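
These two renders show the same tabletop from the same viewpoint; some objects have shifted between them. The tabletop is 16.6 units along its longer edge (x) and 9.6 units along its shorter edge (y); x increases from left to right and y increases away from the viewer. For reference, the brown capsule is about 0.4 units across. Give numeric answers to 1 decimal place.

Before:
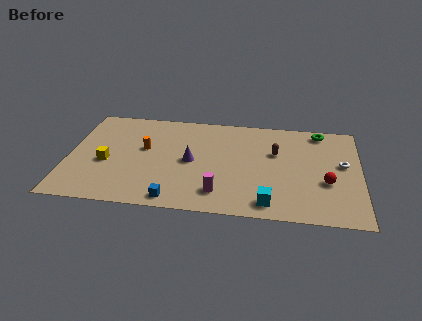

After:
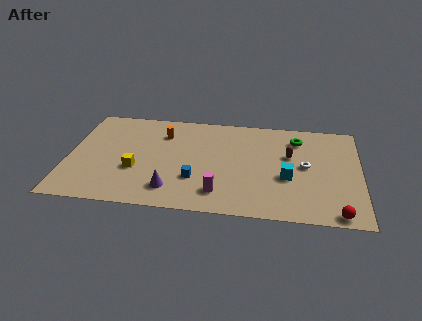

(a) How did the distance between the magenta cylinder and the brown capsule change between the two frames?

+0.4

The distance was about 5.2 in the first image and 5.6 in the second, so they moved 0.4 units further apart.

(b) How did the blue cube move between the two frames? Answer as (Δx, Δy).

(1.1, 2.0)

The blue cube was at about (6.2, 1.0) and moved to about (7.3, 3.0).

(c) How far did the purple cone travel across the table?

3.0

The purple cone moved from about (7.0, 4.7) to (6.0, 1.9), a distance of √(1.0² + 2.8²) ≈ 3.0.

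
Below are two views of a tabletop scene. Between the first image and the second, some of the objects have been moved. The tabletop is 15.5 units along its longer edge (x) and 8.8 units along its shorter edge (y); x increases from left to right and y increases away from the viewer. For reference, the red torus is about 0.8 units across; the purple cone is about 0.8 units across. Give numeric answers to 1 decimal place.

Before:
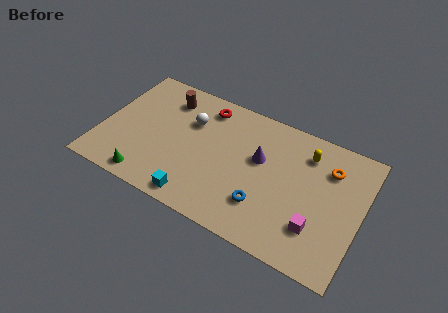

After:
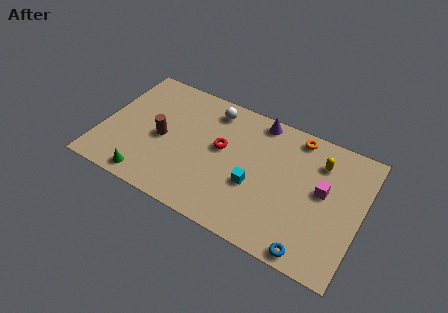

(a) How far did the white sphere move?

1.8

The white sphere moved from about (5.1, 6.0) to (6.2, 7.4), a distance of √(1.1² + 1.4²) ≈ 1.8.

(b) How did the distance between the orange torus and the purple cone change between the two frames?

-1.9

The distance was about 4.2 in the first image and 2.3 in the second, so they moved 1.9 units closer together.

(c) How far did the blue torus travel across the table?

3.4

From (10.0, 2.4) to (13.0, 0.8), the blue torus covered √(3.0² + 1.6²) ≈ 3.4 units.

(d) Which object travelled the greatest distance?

the cyan cube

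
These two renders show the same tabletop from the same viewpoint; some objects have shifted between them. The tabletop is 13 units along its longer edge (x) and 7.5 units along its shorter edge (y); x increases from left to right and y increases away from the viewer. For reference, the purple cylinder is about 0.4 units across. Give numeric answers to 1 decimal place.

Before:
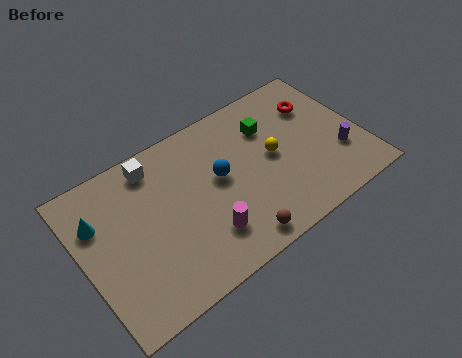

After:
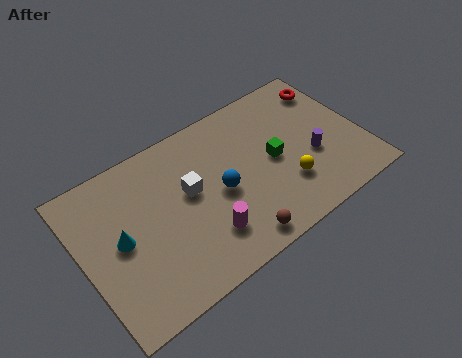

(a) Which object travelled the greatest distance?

the white cube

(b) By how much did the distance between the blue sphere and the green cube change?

-0.3

Before: roughly 2.9 units apart; after: 2.6. That's 0.3 units closer together.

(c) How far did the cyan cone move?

1.6

The cyan cone moved from about (0.9, 5.2) to (1.7, 3.8), a distance of √(0.8² + 1.4²) ≈ 1.6.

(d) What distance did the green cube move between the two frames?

1.7

The green cube was near (9.0, 5.4) before and (8.9, 3.7) after, so it travelled √(0.1² + 1.7²) ≈ 1.7 units.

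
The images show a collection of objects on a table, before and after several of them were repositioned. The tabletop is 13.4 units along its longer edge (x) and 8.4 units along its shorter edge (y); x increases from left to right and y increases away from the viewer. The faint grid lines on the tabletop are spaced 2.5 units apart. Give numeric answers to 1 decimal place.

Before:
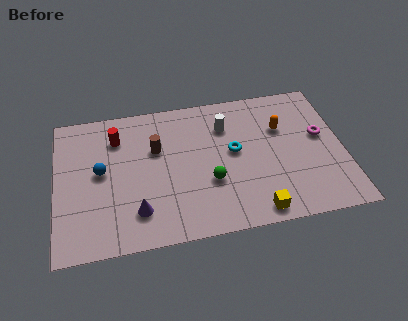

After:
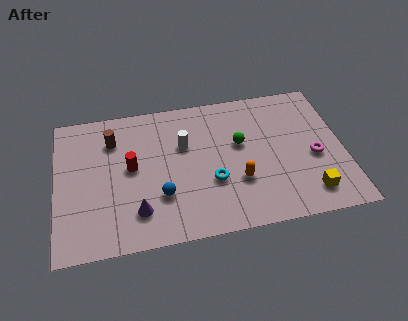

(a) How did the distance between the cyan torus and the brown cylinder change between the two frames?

+1.9

Before: roughly 3.7 units apart; after: 5.6. That's 1.9 units further apart.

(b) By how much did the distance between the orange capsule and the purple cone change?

-3.0

Before: roughly 7.8 units apart; after: 4.8. That's 3.0 units closer together.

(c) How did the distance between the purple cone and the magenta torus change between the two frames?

-0.7

They were about 9.2 units apart before and 8.5 after — 0.7 units closer together.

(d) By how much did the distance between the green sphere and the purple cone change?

+2.2

Before: roughly 3.6 units apart; after: 5.8. That's 2.2 units further apart.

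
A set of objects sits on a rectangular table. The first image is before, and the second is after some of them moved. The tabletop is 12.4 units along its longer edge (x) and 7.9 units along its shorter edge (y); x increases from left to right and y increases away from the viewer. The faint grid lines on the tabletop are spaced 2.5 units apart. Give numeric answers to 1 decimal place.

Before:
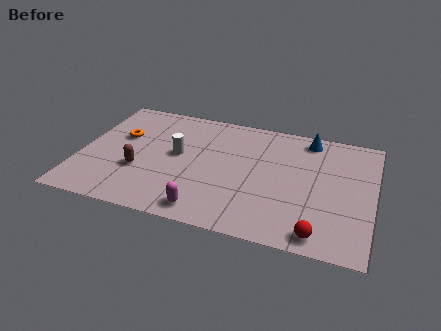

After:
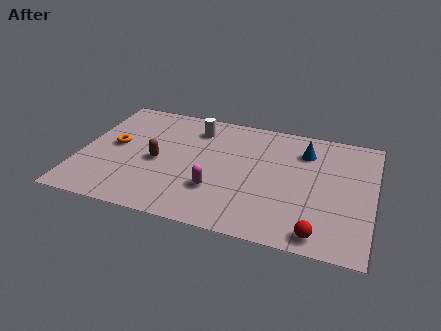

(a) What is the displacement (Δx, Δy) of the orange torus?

(-0.2, -0.7)

From the two frames, the orange torus sits at roughly (1.6, 4.9) before and (1.4, 4.2) after.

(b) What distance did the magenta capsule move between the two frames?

1.4

The magenta capsule was near (5.6, 1.0) before and (5.9, 2.4) after, so it travelled √(0.3² + 1.4²) ≈ 1.4 units.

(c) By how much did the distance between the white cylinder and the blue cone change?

-1.3

The distance was about 6.0 in the first image and 4.7 in the second, so they moved 1.3 units closer together.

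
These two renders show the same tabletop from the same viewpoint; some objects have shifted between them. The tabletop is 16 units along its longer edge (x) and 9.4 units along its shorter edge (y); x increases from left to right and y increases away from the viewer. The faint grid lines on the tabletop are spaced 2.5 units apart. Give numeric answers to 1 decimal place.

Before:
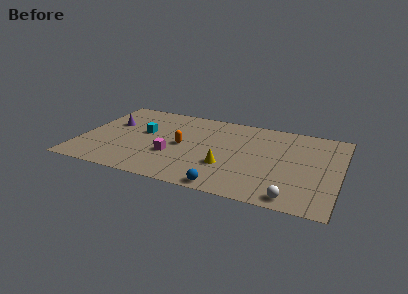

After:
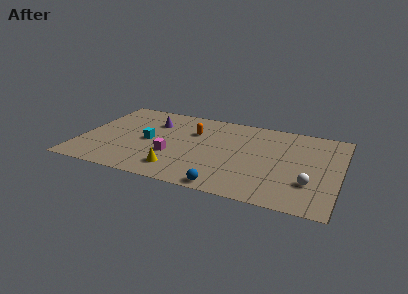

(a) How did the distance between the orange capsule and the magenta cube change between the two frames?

+1.9

The distance was about 1.4 in the first image and 3.3 in the second, so they moved 1.9 units further apart.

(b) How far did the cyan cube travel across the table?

1.0

The cyan cube was near (3.8, 5.4) before and (4.2, 4.5) after, so it travelled √(0.4² + 0.9²) ≈ 1.0 units.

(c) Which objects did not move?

the blue sphere and the magenta cube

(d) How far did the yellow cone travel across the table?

3.2

The yellow cone moved from about (9.2, 3.1) to (6.3, 1.8), a distance of √(2.9² + 1.3²) ≈ 3.2.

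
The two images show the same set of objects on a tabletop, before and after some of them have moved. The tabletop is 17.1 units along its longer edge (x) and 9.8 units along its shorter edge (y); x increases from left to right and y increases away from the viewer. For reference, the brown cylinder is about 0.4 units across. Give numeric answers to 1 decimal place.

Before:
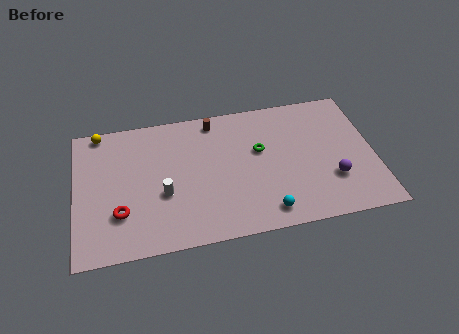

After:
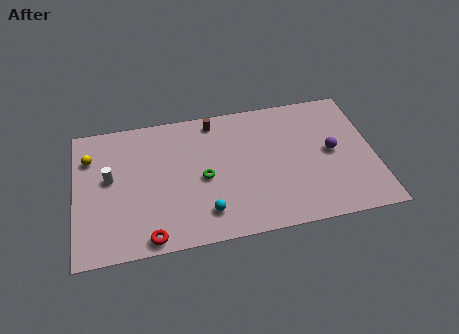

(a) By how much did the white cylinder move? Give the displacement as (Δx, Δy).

(-3.0, 1.7)

The white cylinder started near (5.0, 3.8) and ended near (2.0, 5.5).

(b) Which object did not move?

the brown cylinder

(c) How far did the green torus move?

3.6

From (10.6, 5.9) to (7.3, 4.5), the green torus covered √(3.3² + 1.4²) ≈ 3.6 units.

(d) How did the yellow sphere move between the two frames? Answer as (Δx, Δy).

(-0.6, -1.8)

The yellow sphere started near (1.5, 9.0) and ended near (0.9, 7.2).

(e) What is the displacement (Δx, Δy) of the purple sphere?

(0.1, 2.0)

The purple sphere started near (14.6, 3.0) and ended near (14.7, 5.0).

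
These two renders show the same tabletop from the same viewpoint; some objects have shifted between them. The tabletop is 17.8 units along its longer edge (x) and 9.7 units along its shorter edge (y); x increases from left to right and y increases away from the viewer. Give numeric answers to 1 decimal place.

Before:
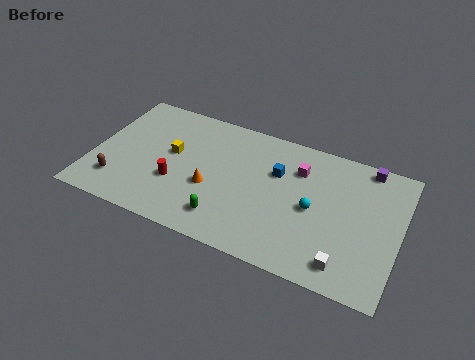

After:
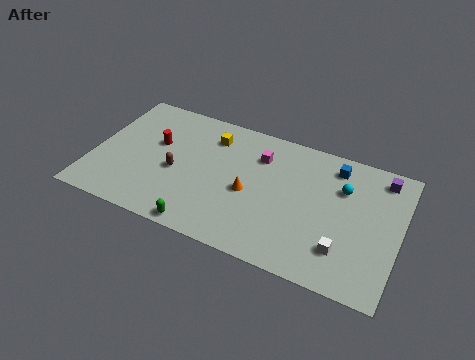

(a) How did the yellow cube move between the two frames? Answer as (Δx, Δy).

(2.1, 2.1)

The yellow cube started near (4.5, 5.5) and ended near (6.6, 7.6).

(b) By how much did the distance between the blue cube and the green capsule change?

+4.9

Before: roughly 5.1 units apart; after: 10.0. That's 4.9 units further apart.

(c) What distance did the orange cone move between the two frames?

2.3

From (7.0, 3.8) to (9.2, 4.3), the orange cone covered √(2.2² + 0.5²) ≈ 2.3 units.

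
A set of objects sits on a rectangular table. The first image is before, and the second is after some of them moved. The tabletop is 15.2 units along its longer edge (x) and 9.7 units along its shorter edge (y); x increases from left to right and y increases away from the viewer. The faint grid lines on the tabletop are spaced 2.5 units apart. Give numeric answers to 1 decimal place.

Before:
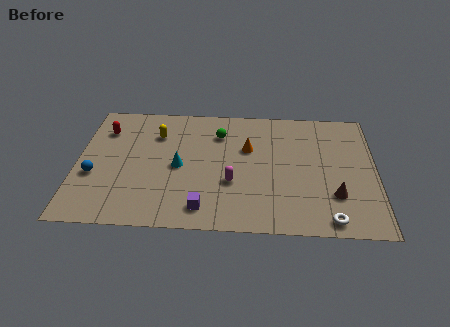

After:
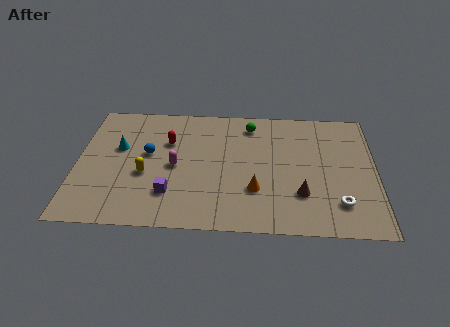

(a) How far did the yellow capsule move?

3.2

The yellow capsule was near (4.0, 7.1) before and (3.5, 3.9) after, so it travelled √(0.5² + 3.2²) ≈ 3.2 units.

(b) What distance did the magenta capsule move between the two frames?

3.1

The magenta capsule was near (7.9, 3.5) before and (5.0, 4.6) after, so it travelled √(2.9² + 1.1²) ≈ 3.1 units.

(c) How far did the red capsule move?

3.4

The red capsule was near (1.3, 7.3) before and (4.6, 6.5) after, so it travelled √(3.3² + 0.8²) ≈ 3.4 units.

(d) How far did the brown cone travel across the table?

1.7

The brown cone moved from about (13.1, 2.8) to (11.4, 2.8), a distance of √(1.7² + 0.0²) ≈ 1.7.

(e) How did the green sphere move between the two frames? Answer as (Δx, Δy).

(1.6, 0.8)

From the two frames, the green sphere sits at roughly (7.2, 7.3) before and (8.8, 8.1) after.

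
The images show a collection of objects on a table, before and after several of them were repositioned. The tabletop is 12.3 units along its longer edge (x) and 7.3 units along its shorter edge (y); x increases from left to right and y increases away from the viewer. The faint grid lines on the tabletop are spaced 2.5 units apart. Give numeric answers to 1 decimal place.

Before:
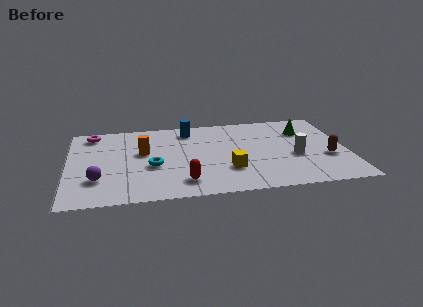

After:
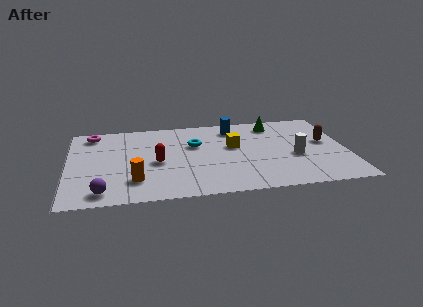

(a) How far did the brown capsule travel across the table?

1.4

The brown capsule moved from about (11.4, 2.7) to (11.4, 4.1), a distance of √(0.0² + 1.4²) ≈ 1.4.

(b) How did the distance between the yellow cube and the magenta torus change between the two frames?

-0.7

They were about 7.2 units apart before and 6.5 after — 0.7 units closer together.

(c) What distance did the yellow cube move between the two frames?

2.1

The yellow cube was near (7.0, 2.2) before and (7.3, 4.3) after, so it travelled √(0.3² + 2.1²) ≈ 2.1 units.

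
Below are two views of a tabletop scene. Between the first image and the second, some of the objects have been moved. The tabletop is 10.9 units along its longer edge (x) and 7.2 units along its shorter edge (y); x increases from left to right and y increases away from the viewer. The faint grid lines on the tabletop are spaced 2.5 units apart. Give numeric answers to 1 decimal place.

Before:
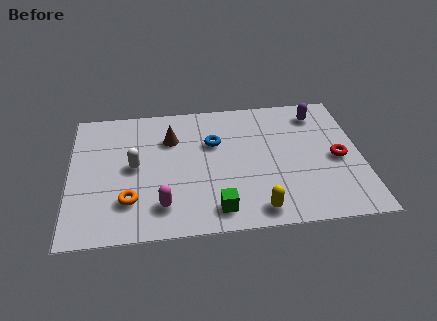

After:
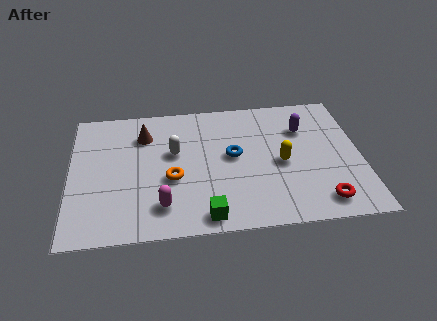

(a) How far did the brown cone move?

1.0

The brown cone was near (3.8, 5.1) before and (2.8, 5.4) after, so it travelled √(1.0² + 0.3²) ≈ 1.0 units.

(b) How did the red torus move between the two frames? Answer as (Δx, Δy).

(-0.7, -2.2)

The red torus was at about (10.0, 3.3) and moved to about (9.3, 1.1).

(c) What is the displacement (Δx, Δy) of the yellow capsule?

(1.0, 2.4)

The yellow capsule was at about (6.9, 0.9) and moved to about (7.9, 3.3).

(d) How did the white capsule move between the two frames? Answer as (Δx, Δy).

(1.5, 0.6)

The white capsule started near (2.4, 3.7) and ended near (3.9, 4.3).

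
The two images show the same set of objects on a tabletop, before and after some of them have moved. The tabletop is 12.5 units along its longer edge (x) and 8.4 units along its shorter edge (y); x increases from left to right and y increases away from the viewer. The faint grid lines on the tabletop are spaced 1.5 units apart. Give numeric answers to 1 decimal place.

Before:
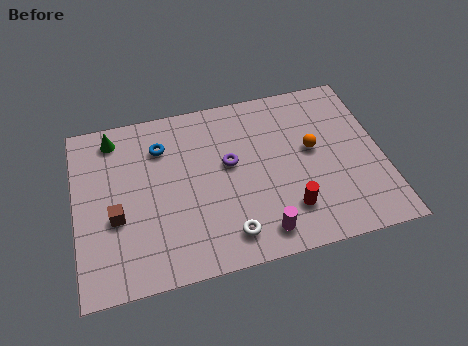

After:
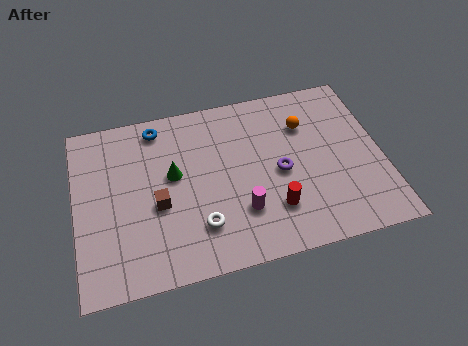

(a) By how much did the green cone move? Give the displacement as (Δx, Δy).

(2.3, -2.4)

The green cone was at about (1.7, 7.2) and moved to about (4.0, 4.8).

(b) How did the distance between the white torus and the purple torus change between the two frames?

+0.4

Before: roughly 3.4 units apart; after: 3.8. That's 0.4 units further apart.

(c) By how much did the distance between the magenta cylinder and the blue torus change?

-0.5

Before: roughly 6.3 units apart; after: 5.8. That's 0.5 units closer together.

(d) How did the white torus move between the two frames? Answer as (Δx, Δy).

(-1.1, 0.7)

The white torus started near (6.0, 1.4) and ended near (4.9, 2.1).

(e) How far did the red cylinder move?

0.6

The red cylinder was near (8.5, 2.0) before and (7.9, 2.2) after, so it travelled √(0.6² + 0.2²) ≈ 0.6 units.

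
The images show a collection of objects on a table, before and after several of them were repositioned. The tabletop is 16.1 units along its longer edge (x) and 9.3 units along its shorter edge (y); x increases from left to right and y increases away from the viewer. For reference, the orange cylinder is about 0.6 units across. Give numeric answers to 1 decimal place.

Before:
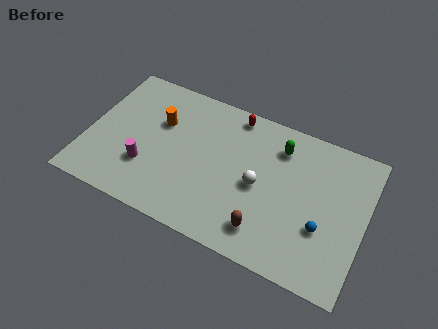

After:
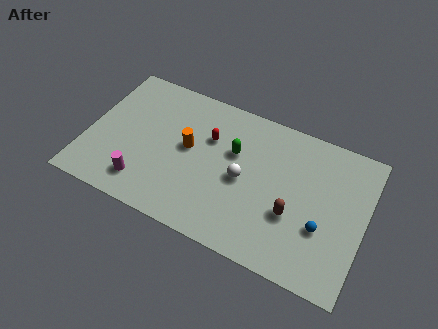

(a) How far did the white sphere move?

0.9

The white sphere was near (10.0, 4.4) before and (9.1, 4.4) after, so it travelled √(0.9² + 0.0²) ≈ 0.9 units.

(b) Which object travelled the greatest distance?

the green capsule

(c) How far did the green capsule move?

2.9

The green capsule moved from about (10.9, 7.3) to (8.4, 5.9), a distance of √(2.5² + 1.4²) ≈ 2.9.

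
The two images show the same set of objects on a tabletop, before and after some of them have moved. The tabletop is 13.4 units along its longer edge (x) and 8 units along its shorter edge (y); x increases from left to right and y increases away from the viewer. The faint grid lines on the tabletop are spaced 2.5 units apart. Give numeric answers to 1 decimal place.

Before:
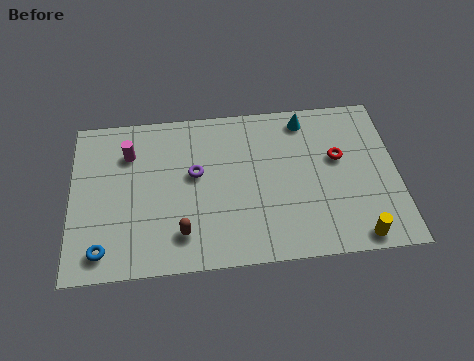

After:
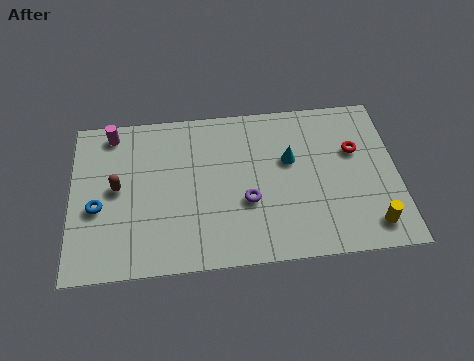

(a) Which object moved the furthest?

the brown capsule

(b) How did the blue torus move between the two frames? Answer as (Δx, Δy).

(-0.2, 2.1)

The blue torus started near (1.3, 1.2) and ended near (1.1, 3.3).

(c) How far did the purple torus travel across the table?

2.6

From (5.1, 4.6) to (7.2, 3.0), the purple torus covered √(2.1² + 1.6²) ≈ 2.6 units.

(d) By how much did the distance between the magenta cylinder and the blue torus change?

-1.1

Before: roughly 4.8 units apart; after: 3.7. That's 1.1 units closer together.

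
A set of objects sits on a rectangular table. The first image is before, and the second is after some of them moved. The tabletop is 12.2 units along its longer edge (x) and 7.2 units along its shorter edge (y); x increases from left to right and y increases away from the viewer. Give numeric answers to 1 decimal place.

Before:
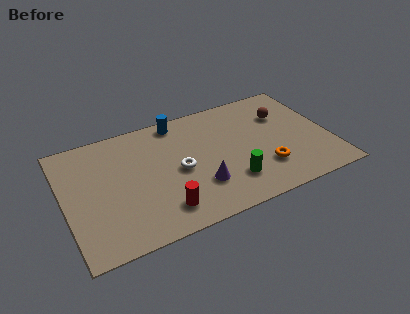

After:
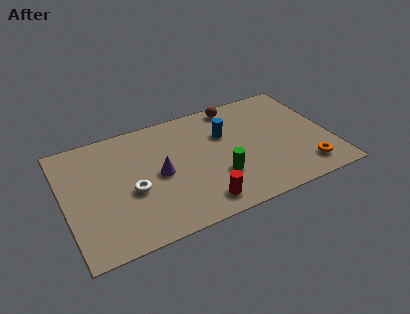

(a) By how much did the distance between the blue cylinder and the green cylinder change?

-2.4

Before: roughly 5.0 units apart; after: 2.6. That's 2.4 units closer together.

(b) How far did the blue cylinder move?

2.6

The blue cylinder moved from about (5.5, 6.4) to (7.5, 4.8), a distance of √(2.0² + 1.6²) ≈ 2.6.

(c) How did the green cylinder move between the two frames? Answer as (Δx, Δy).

(-0.5, 0.5)

From the two frames, the green cylinder sits at roughly (7.4, 1.8) before and (6.9, 2.3) after.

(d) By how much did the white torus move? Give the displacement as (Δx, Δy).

(-2.2, -0.4)

From the two frames, the white torus sits at roughly (5.2, 3.4) before and (3.0, 3.0) after.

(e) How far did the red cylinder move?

1.7

From (4.2, 1.4) to (5.9, 1.1), the red cylinder covered √(1.7² + 0.3²) ≈ 1.7 units.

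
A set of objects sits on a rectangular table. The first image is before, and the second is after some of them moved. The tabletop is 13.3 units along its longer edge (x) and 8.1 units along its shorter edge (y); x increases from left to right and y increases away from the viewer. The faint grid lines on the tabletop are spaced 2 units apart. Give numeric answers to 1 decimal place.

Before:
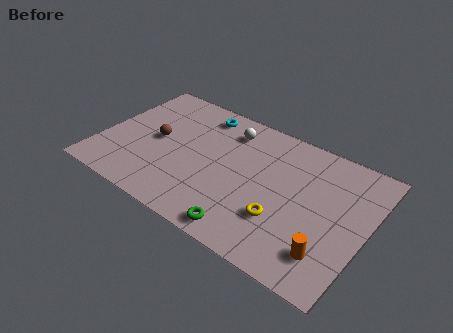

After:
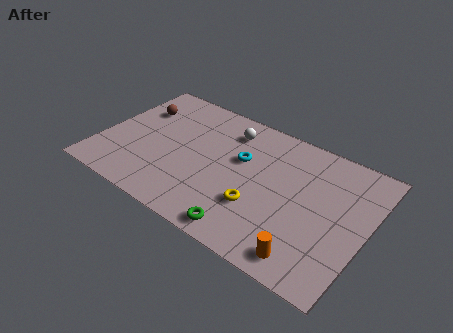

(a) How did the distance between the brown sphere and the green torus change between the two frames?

+2.0

Before: roughly 6.1 units apart; after: 8.1. That's 2.0 units further apart.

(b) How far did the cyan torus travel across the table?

3.1

The cyan torus was near (4.5, 6.9) before and (6.9, 5.0) after, so it travelled √(2.4² + 1.9²) ≈ 3.1 units.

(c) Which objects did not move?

the green torus and the white sphere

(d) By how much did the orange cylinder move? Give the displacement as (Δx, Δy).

(-0.9, -0.7)

From the two frames, the orange cylinder sits at roughly (11.8, 1.8) before and (10.9, 1.1) after.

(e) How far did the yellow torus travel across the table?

1.2

From (9.4, 2.5) to (8.2, 2.6), the yellow torus covered √(1.2² + 0.1²) ≈ 1.2 units.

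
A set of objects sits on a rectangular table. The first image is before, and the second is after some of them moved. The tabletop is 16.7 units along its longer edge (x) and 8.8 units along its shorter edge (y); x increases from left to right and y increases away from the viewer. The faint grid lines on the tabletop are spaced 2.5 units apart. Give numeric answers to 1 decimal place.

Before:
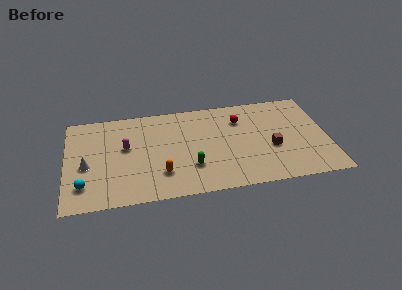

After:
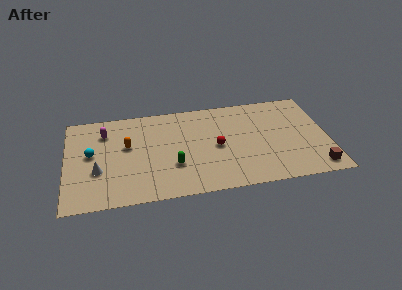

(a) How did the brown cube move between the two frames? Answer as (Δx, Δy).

(2.7, -2.3)

From the two frames, the brown cube sits at roughly (13.1, 3.5) before and (15.8, 1.2) after.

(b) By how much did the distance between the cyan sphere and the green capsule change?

-1.3

The distance was about 6.8 in the first image and 5.5 in the second, so they moved 1.3 units closer together.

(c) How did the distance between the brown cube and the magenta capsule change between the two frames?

+5.0

They were about 9.4 units apart before and 14.4 after — 5.0 units further apart.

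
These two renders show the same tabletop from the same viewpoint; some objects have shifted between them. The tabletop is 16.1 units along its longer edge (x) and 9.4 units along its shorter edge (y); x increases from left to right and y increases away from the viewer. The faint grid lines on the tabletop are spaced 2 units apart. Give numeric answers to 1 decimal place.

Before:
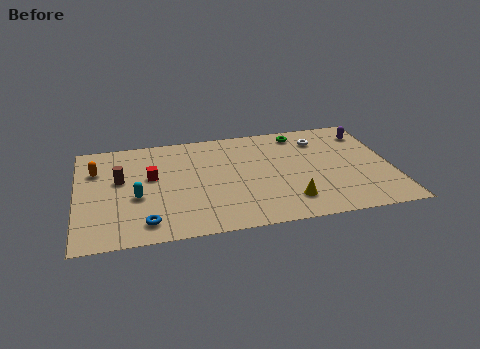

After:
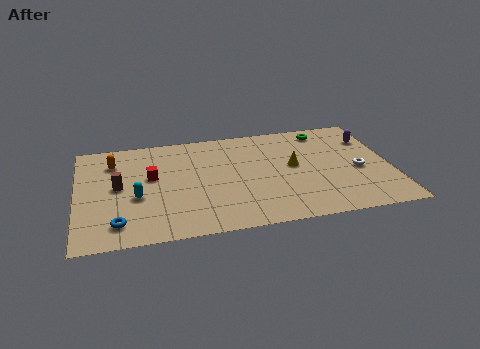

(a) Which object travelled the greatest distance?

the white torus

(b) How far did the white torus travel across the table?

3.7

From (12.6, 7.3) to (14.4, 4.1), the white torus covered √(1.8² + 3.2²) ≈ 3.7 units.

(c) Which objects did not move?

the cyan capsule and the red cube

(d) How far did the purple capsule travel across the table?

0.6

The purple capsule was near (15.1, 7.5) before and (15.2, 6.9) after, so it travelled √(0.1² + 0.6²) ≈ 0.6 units.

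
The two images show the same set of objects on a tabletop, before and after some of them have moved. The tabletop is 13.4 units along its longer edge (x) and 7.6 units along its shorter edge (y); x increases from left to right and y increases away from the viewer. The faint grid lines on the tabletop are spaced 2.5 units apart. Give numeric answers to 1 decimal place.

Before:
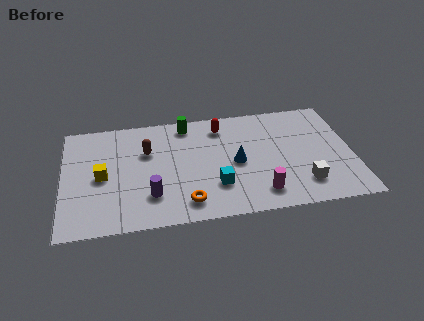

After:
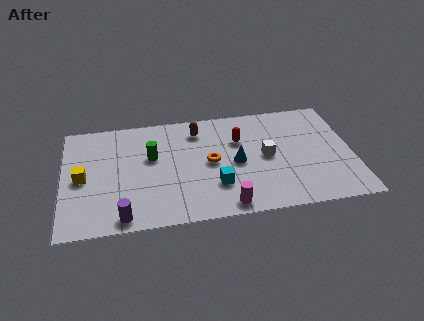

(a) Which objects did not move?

the blue cone and the cyan cube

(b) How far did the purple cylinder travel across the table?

1.8

The purple cylinder moved from about (4.0, 2.0) to (2.7, 0.8), a distance of √(1.3² + 1.2²) ≈ 1.8.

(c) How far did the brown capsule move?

2.6

From (3.9, 5.0) to (6.3, 6.1), the brown capsule covered √(2.4² + 1.1²) ≈ 2.6 units.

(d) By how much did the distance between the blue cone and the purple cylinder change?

+1.7

Before: roughly 4.3 units apart; after: 6.0. That's 1.7 units further apart.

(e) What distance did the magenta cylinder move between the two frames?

1.7

The magenta cylinder moved from about (9.0, 1.4) to (7.4, 0.8), a distance of √(1.6² + 0.6²) ≈ 1.7.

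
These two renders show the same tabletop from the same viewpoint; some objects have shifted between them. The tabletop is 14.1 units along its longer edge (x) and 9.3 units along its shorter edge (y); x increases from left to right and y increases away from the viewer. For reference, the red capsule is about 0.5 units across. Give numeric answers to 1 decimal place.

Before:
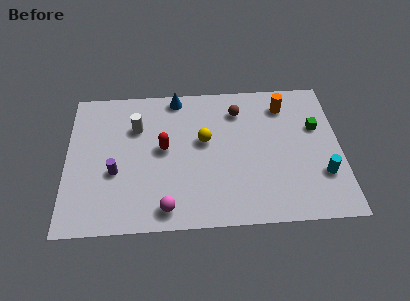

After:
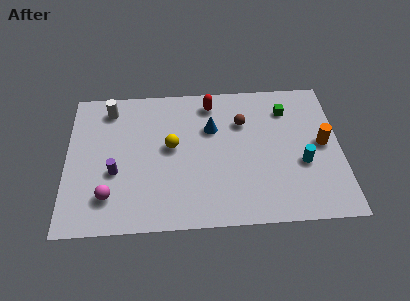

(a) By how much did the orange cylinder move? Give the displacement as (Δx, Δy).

(1.9, -2.7)

From the two frames, the orange cylinder sits at roughly (11.3, 7.5) before and (13.2, 4.8) after.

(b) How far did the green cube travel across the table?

2.0

The green cube moved from about (12.9, 5.9) to (11.4, 7.2), a distance of √(1.5² + 1.3²) ≈ 2.0.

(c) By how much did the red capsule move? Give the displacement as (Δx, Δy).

(2.5, 2.9)

The red capsule was at about (5.0, 5.0) and moved to about (7.5, 7.9).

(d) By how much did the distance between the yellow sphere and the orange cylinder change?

+3.1

They were about 4.7 units apart before and 7.8 after — 3.1 units further apart.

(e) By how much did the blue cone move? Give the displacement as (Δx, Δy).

(1.8, -2.2)

From the two frames, the blue cone sits at roughly (5.7, 8.4) before and (7.5, 6.2) after.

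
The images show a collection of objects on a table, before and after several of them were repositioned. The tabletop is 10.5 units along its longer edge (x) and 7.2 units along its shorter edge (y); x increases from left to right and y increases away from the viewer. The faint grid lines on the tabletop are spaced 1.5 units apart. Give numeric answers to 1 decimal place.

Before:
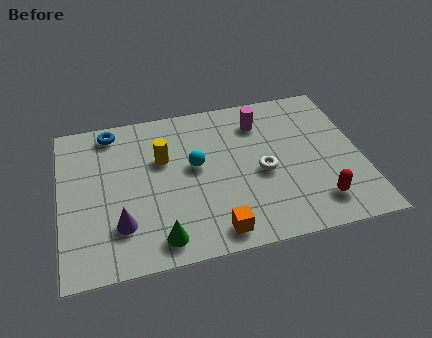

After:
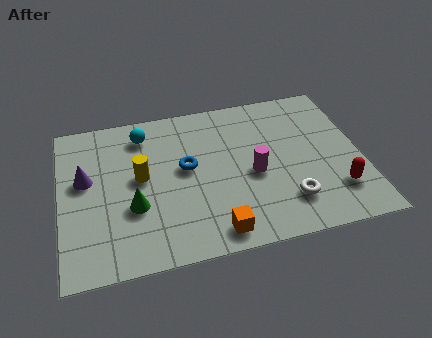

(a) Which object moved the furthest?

the blue torus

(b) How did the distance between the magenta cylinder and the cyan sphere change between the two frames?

+1.7

The distance was about 2.9 in the first image and 4.6 in the second, so they moved 1.7 units further apart.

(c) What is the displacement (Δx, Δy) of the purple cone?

(-1.1, 2.3)

The purple cone started near (2.0, 1.9) and ended near (0.9, 4.2).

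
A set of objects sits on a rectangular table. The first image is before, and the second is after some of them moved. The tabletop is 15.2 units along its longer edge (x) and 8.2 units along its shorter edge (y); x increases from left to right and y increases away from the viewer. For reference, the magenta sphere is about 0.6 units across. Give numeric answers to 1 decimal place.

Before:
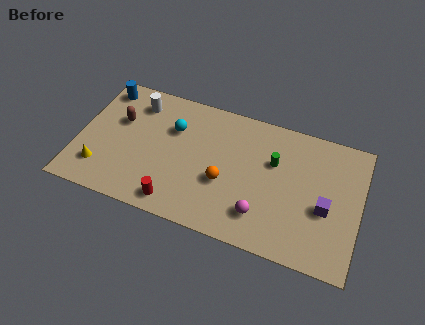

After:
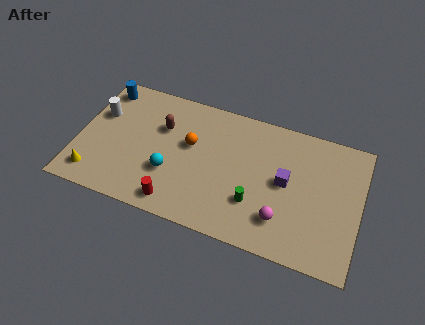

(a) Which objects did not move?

the red cylinder and the blue cylinder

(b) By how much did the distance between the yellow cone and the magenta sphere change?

+1.4

They were about 8.7 units apart before and 10.1 after — 1.4 units further apart.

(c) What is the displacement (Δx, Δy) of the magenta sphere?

(1.1, 0.1)

The magenta sphere was at about (10.1, 1.9) and moved to about (11.2, 2.0).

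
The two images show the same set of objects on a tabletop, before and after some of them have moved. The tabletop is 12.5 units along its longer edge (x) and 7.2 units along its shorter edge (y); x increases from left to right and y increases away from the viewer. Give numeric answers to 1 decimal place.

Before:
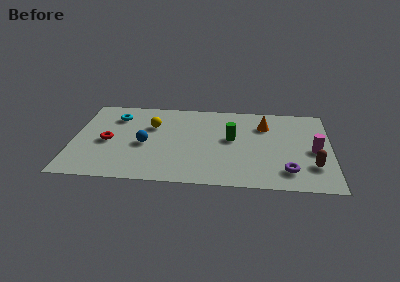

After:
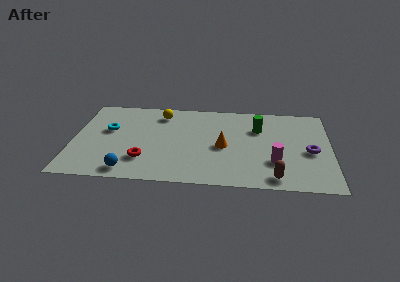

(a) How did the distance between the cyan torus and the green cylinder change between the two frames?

+1.4

Before: roughly 5.9 units apart; after: 7.3. That's 1.4 units further apart.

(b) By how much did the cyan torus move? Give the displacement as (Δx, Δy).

(-0.3, -1.2)

The cyan torus started near (2.0, 5.5) and ended near (1.7, 4.3).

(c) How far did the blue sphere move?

2.4

From (3.5, 3.2) to (2.8, 0.9), the blue sphere covered √(0.7² + 2.3²) ≈ 2.4 units.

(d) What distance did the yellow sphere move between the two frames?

1.2

The yellow sphere was near (3.8, 4.8) before and (4.2, 5.9) after, so it travelled √(0.4² + 1.1²) ≈ 1.2 units.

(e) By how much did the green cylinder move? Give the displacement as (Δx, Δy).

(1.3, 1.0)

The green cylinder was at about (7.7, 4.0) and moved to about (9.0, 5.0).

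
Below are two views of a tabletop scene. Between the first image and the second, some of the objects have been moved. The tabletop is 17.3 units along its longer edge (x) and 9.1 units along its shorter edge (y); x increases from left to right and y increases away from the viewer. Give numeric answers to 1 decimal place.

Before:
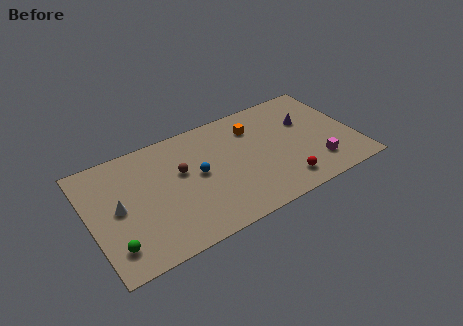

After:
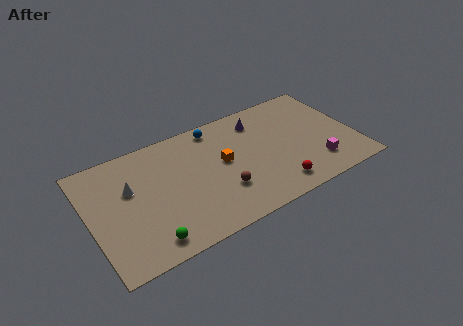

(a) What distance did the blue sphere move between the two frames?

3.6

The blue sphere was near (7.0, 4.8) before and (8.6, 8.0) after, so it travelled √(1.6² + 3.2²) ≈ 3.6 units.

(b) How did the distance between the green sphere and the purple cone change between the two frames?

-3.7

Before: roughly 13.8 units apart; after: 10.1. That's 3.7 units closer together.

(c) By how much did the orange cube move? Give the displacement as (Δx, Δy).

(-2.3, -1.9)

The orange cube was at about (11.0, 6.9) and moved to about (8.7, 5.0).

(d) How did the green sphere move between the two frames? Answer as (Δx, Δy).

(2.1, -0.6)

The green sphere was at about (1.2, 1.9) and moved to about (3.3, 1.3).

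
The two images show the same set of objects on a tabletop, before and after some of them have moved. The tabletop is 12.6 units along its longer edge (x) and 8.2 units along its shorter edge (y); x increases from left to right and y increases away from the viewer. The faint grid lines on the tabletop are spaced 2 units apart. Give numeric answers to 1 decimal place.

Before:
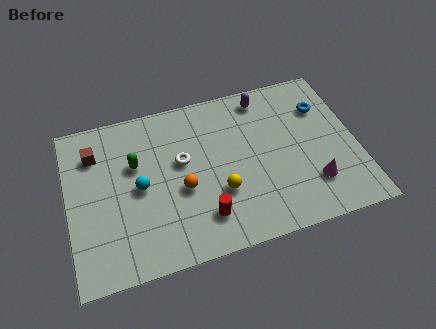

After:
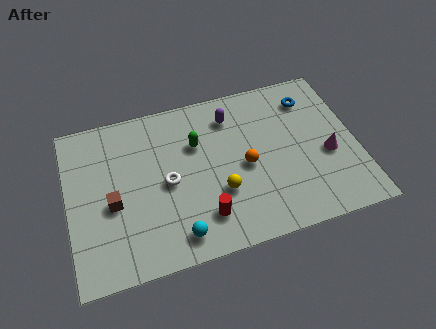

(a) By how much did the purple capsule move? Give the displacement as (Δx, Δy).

(-1.5, -0.6)

From the two frames, the purple capsule sits at roughly (8.8, 7.1) before and (7.3, 6.5) after.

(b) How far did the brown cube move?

2.8

The brown cube was near (1.3, 6.2) before and (1.9, 3.5) after, so it travelled √(0.6² + 2.7²) ≈ 2.8 units.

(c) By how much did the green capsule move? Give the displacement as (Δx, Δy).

(2.7, 0.3)

The green capsule started near (3.0, 5.2) and ended near (5.7, 5.5).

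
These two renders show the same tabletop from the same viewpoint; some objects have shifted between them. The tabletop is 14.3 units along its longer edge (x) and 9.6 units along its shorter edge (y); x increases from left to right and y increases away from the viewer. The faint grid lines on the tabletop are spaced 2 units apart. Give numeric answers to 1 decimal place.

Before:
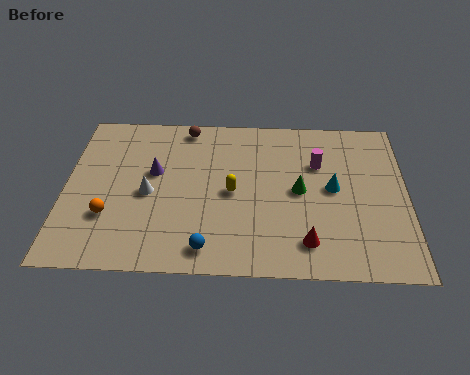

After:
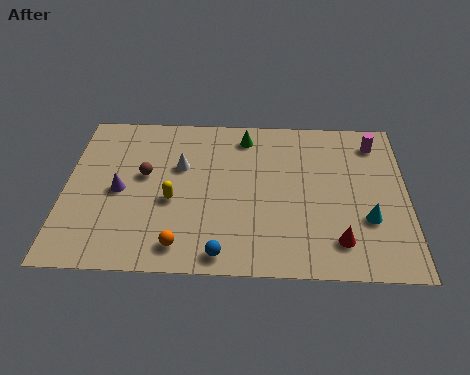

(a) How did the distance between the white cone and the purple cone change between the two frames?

+1.7

They were about 1.3 units apart before and 3.0 after — 1.7 units further apart.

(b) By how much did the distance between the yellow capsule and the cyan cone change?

+3.9

They were about 4.2 units apart before and 8.1 after — 3.9 units further apart.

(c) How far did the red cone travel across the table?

1.3

From (10.1, 1.8) to (11.4, 1.9), the red cone covered √(1.3² + 0.1²) ≈ 1.3 units.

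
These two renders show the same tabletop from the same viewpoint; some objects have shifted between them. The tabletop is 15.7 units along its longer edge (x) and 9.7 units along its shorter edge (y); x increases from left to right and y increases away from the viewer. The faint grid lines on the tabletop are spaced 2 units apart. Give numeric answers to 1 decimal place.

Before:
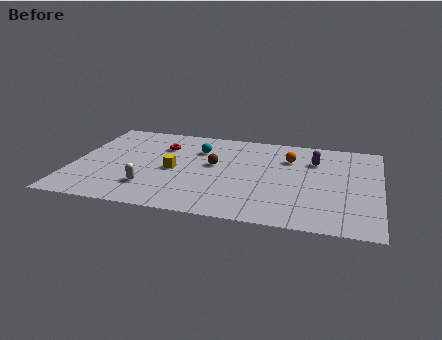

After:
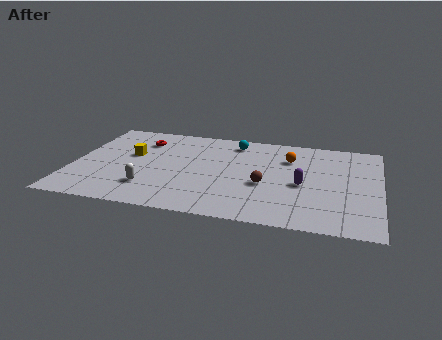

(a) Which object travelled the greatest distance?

the brown sphere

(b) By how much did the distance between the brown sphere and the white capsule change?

+1.6

The distance was about 4.4 in the first image and 6.0 in the second, so they moved 1.6 units further apart.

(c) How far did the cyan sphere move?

2.2

From (6.3, 7.0) to (8.1, 8.2), the cyan sphere covered √(1.8² + 1.2²) ≈ 2.2 units.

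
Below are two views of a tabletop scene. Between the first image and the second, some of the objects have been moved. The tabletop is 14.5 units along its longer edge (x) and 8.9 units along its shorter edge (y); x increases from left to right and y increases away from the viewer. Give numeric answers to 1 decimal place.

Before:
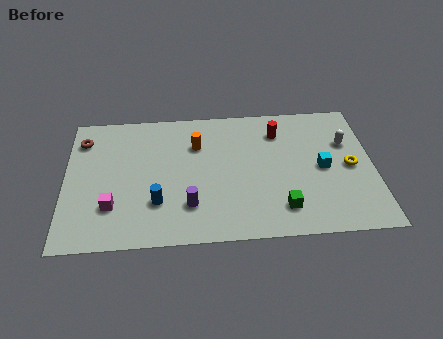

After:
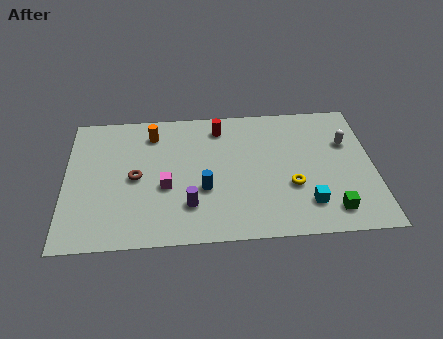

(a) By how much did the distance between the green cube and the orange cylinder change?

+4.1

Before: roughly 6.0 units apart; after: 10.1. That's 4.1 units further apart.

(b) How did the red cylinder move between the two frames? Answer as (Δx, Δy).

(-2.8, 0.5)

The red cylinder started near (10.1, 6.9) and ended near (7.3, 7.4).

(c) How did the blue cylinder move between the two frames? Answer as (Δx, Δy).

(2.2, 0.7)

The blue cylinder was at about (4.3, 2.6) and moved to about (6.5, 3.3).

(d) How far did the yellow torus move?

3.0

The yellow torus was near (13.4, 4.3) before and (10.6, 3.2) after, so it travelled √(2.8² + 1.1²) ≈ 3.0 units.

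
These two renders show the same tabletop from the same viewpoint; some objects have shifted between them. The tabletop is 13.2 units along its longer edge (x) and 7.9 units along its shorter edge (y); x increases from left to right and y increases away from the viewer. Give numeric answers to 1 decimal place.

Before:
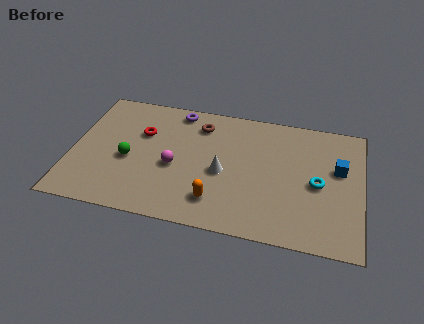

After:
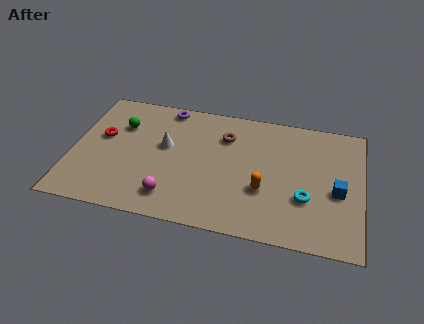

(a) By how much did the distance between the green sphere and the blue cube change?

+0.6

The distance was about 9.6 in the first image and 10.2 in the second, so they moved 0.6 units further apart.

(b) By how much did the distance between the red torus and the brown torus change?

+2.9

The distance was about 2.8 in the first image and 5.7 in the second, so they moved 2.9 units further apart.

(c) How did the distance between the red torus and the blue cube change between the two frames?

+1.9

The distance was about 9.0 in the first image and 10.9 in the second, so they moved 1.9 units further apart.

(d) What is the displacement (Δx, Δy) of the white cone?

(-2.7, 1.1)

The white cone started near (6.9, 3.5) and ended near (4.2, 4.6).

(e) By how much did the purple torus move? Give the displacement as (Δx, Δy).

(-0.5, 0.1)

The purple torus started near (4.6, 7.0) and ended near (4.1, 7.1).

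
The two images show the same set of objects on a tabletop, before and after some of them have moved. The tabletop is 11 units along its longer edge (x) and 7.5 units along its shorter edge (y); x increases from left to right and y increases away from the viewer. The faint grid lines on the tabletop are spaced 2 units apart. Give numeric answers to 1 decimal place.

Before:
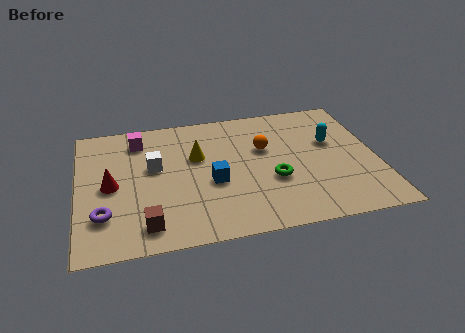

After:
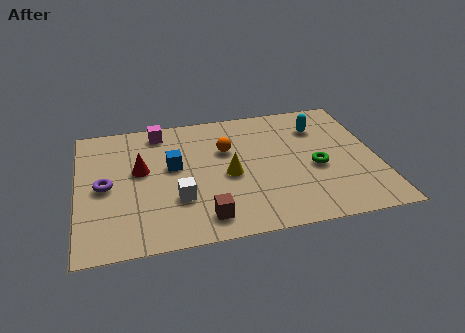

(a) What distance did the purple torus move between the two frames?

1.6

The purple torus moved from about (0.9, 2.0) to (1.0, 3.6), a distance of √(0.1² + 1.6²) ≈ 1.6.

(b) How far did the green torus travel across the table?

1.6

The green torus moved from about (7.1, 2.8) to (8.7, 3.2), a distance of √(1.6² + 0.4²) ≈ 1.6.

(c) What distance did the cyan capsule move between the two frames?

1.1

From (9.4, 4.6) to (9.0, 5.6), the cyan capsule covered √(0.4² + 1.0²) ≈ 1.1 units.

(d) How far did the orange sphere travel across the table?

1.4

From (6.9, 4.7) to (5.5, 4.9), the orange sphere covered √(1.4² + 0.2²) ≈ 1.4 units.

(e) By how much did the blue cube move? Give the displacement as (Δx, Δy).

(-1.4, 1.2)

The blue cube started near (4.9, 3.1) and ended near (3.5, 4.3).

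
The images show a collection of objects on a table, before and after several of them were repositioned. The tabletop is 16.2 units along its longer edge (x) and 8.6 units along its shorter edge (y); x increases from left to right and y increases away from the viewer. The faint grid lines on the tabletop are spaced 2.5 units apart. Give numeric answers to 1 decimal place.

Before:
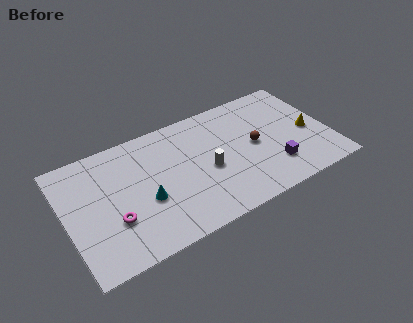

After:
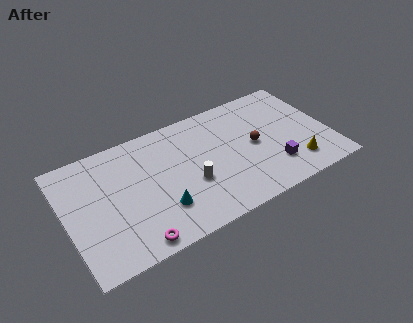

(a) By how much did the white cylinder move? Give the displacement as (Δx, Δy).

(-1.1, -0.5)

The white cylinder started near (8.6, 3.8) and ended near (7.5, 3.3).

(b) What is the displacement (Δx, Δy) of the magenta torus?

(1.0, -2.0)

The magenta torus was at about (2.7, 2.9) and moved to about (3.7, 0.9).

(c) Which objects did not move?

the brown sphere and the purple cube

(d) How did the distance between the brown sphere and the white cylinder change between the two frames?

+1.2

The distance was about 3.0 in the first image and 4.2 in the second, so they moved 1.2 units further apart.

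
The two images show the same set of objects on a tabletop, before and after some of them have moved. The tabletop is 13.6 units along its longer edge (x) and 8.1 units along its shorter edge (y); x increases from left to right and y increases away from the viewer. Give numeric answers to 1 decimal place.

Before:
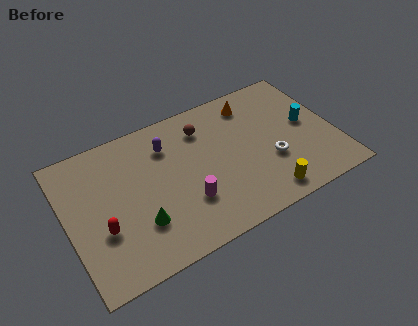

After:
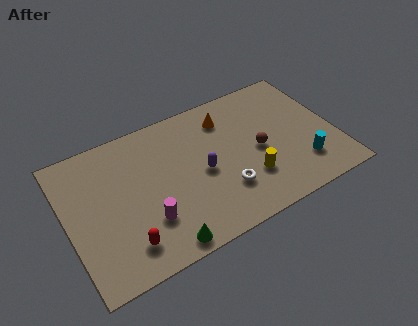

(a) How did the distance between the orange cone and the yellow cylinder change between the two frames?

-1.6

They were about 5.6 units apart before and 4.0 after — 1.6 units closer together.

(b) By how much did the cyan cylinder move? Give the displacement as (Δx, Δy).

(-0.6, -2.3)

From the two frames, the cyan cylinder sits at roughly (12.3, 4.3) before and (11.7, 2.0) after.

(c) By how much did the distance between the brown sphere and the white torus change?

-2.0

Before: roughly 4.5 units apart; after: 2.5. That's 2.0 units closer together.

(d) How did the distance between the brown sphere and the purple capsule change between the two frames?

+1.0

The distance was about 1.9 in the first image and 2.9 in the second, so they moved 1.0 units further apart.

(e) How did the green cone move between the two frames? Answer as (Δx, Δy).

(0.9, -1.6)

The green cone started near (3.4, 2.4) and ended near (4.3, 0.8).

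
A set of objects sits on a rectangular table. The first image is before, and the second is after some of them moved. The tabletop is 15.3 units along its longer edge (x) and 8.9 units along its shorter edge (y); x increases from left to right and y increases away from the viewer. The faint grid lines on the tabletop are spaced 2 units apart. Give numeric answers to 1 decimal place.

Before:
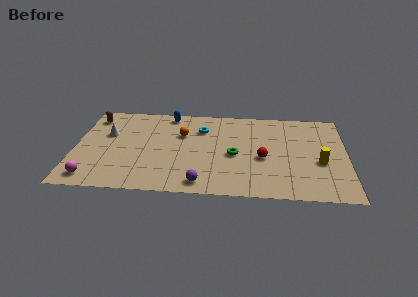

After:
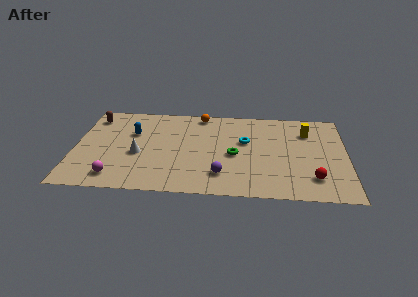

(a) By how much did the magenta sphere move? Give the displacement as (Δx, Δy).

(1.3, 0.2)

From the two frames, the magenta sphere sits at roughly (1.1, 1.2) before and (2.4, 1.4) after.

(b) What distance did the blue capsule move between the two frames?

2.9

From (5.2, 7.9) to (3.2, 5.8), the blue capsule covered √(2.0² + 2.1²) ≈ 2.9 units.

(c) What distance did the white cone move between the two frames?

2.6

The white cone was near (1.8, 5.6) before and (3.6, 3.7) after, so it travelled √(1.8² + 1.9²) ≈ 2.6 units.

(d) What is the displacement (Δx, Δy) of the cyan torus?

(2.5, -1.1)

The cyan torus was at about (7.1, 6.5) and moved to about (9.6, 5.4).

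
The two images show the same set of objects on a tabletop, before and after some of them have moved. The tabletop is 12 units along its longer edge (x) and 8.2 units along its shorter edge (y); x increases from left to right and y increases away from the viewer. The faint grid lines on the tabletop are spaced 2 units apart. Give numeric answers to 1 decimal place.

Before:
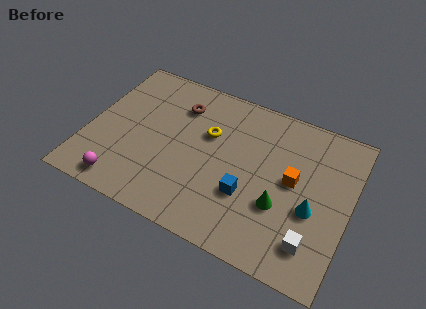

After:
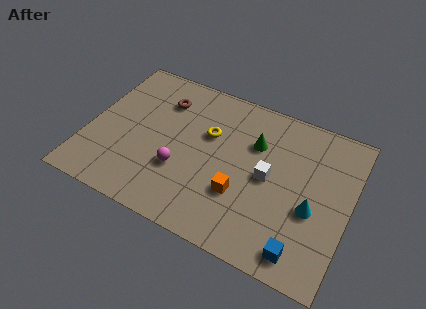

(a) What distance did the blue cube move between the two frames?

3.2

The blue cube moved from about (7.5, 2.8) to (10.2, 1.1), a distance of √(2.7² + 1.7²) ≈ 3.2.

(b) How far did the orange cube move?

2.8

From (9.4, 4.4) to (7.2, 2.7), the orange cube covered √(2.2² + 1.7²) ≈ 2.8 units.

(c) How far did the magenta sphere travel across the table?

3.0

The magenta sphere moved from about (2.0, 1.0) to (4.4, 2.8), a distance of √(2.4² + 1.8²) ≈ 3.0.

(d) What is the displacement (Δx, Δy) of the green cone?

(-1.5, 2.7)

The green cone started near (9.0, 2.9) and ended near (7.5, 5.6).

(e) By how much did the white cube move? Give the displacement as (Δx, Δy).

(-2.3, 2.4)

The white cube started near (10.6, 1.7) and ended near (8.3, 4.1).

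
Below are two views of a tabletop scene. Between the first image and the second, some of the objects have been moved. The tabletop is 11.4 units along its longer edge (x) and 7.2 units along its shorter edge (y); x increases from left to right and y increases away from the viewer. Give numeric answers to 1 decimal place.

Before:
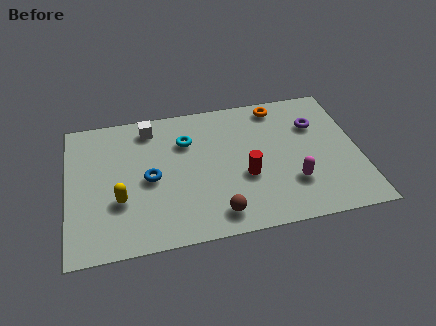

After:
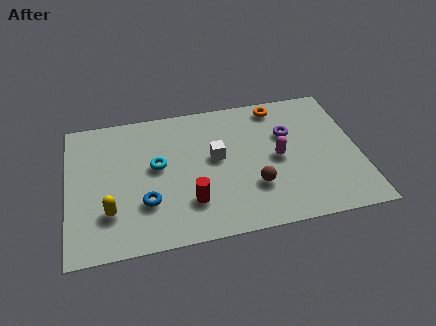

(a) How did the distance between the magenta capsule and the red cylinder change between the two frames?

+1.9

The distance was about 1.9 in the first image and 3.8 in the second, so they moved 1.9 units further apart.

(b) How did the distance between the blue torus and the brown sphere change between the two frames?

+0.8

The distance was about 3.4 in the first image and 4.2 in the second, so they moved 0.8 units further apart.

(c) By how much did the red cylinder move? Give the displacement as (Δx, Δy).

(-2.2, -0.9)

From the two frames, the red cylinder sits at roughly (6.9, 2.8) before and (4.7, 1.9) after.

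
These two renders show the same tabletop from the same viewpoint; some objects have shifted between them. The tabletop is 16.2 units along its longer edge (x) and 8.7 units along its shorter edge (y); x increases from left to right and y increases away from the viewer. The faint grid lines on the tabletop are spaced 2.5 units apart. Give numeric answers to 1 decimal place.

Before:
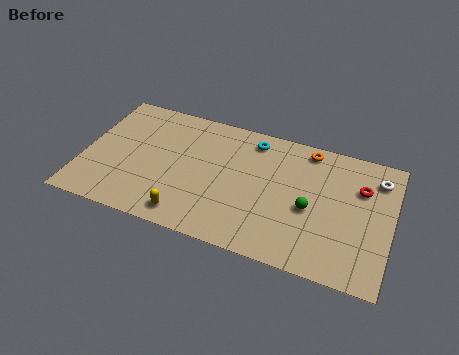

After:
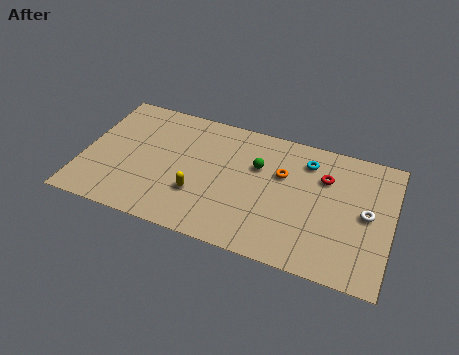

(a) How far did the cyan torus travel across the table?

2.9

From (8.7, 7.4) to (11.6, 6.9), the cyan torus covered √(2.9² + 0.5²) ≈ 2.9 units.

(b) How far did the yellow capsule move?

1.6

The yellow capsule was near (5.8, 1.2) before and (6.2, 2.8) after, so it travelled √(0.4² + 1.6²) ≈ 1.6 units.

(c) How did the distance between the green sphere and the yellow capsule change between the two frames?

-2.6

They were about 6.7 units apart before and 4.1 after — 2.6 units closer together.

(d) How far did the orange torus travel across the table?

2.4

The orange torus moved from about (11.6, 7.7) to (10.4, 5.6), a distance of √(1.2² + 2.1²) ≈ 2.4.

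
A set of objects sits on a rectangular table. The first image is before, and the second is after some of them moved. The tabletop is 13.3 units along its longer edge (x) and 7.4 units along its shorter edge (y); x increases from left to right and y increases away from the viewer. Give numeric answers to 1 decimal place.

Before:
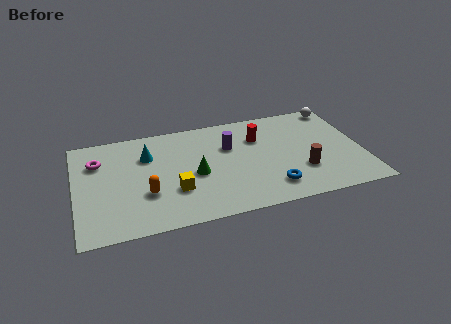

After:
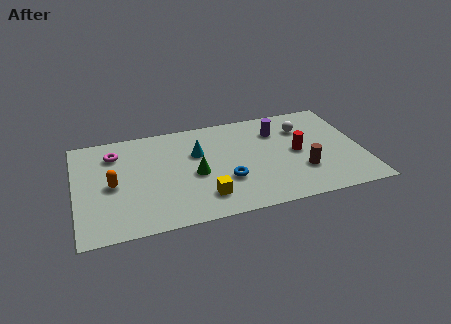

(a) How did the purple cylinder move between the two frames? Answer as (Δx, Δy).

(2.3, 0.6)

From the two frames, the purple cylinder sits at roughly (7.2, 4.9) before and (9.5, 5.5) after.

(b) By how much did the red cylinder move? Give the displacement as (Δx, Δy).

(1.7, -1.5)

The red cylinder started near (8.6, 5.2) and ended near (10.3, 3.7).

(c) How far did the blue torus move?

2.2

From (8.9, 1.5) to (6.9, 2.5), the blue torus covered √(2.0² + 1.0²) ≈ 2.2 units.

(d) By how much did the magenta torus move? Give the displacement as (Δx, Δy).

(0.8, 0.4)

The magenta torus was at about (1.1, 5.3) and moved to about (1.9, 5.7).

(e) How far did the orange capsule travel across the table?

1.8

From (3.2, 2.5) to (1.7, 3.5), the orange capsule covered √(1.5² + 1.0²) ≈ 1.8 units.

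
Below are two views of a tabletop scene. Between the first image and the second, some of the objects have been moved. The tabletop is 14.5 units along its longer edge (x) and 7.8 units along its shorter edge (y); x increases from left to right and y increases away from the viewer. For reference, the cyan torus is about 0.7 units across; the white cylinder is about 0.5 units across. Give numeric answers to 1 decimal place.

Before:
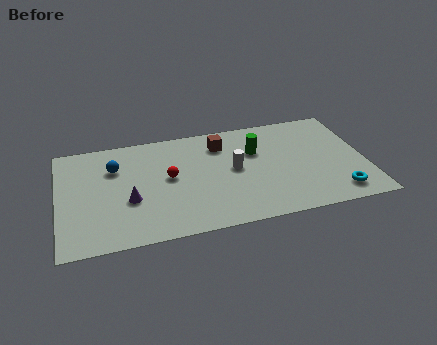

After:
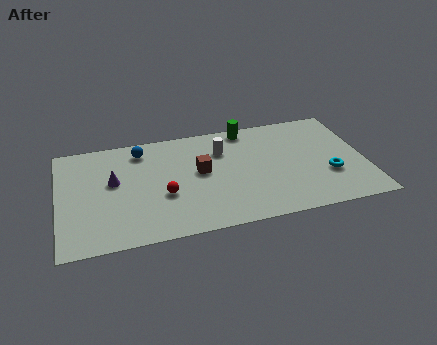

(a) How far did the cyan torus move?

1.4

The cyan torus was near (13.0, 1.3) before and (12.7, 2.7) after, so it travelled √(0.3² + 1.4²) ≈ 1.4 units.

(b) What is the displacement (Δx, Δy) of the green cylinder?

(-0.3, 1.8)

The green cylinder started near (9.4, 5.2) and ended near (9.1, 7.0).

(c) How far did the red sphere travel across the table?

1.2

The red sphere was near (5.2, 4.2) before and (4.9, 3.0) after, so it travelled √(0.3² + 1.2²) ≈ 1.2 units.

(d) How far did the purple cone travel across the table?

1.7

The purple cone was near (3.3, 3.0) before and (2.6, 4.5) after, so it travelled √(0.7² + 1.5²) ≈ 1.7 units.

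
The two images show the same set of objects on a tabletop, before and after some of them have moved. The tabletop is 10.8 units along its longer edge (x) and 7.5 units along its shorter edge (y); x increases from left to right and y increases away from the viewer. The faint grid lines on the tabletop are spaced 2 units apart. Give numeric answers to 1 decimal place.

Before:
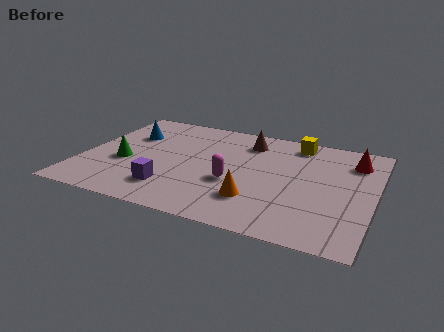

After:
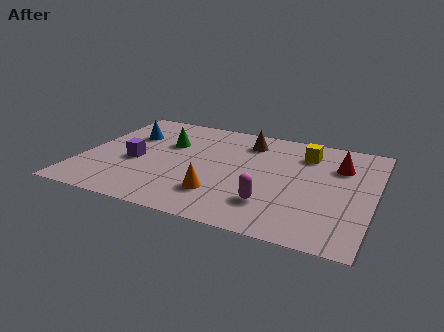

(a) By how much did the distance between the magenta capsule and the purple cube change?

+2.9

Before: roughly 2.5 units apart; after: 5.4. That's 2.9 units further apart.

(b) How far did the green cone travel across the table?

2.4

From (1.6, 3.0) to (3.0, 4.9), the green cone covered √(1.4² + 1.9²) ≈ 2.4 units.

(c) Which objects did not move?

the brown cone and the blue cone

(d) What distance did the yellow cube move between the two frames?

0.8

From (7.7, 6.5) to (8.1, 5.8), the yellow cube covered √(0.4² + 0.7²) ≈ 0.8 units.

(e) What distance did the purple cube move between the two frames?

2.1

The purple cube was near (3.5, 1.7) before and (2.0, 3.2) after, so it travelled √(1.5² + 1.5²) ≈ 2.1 units.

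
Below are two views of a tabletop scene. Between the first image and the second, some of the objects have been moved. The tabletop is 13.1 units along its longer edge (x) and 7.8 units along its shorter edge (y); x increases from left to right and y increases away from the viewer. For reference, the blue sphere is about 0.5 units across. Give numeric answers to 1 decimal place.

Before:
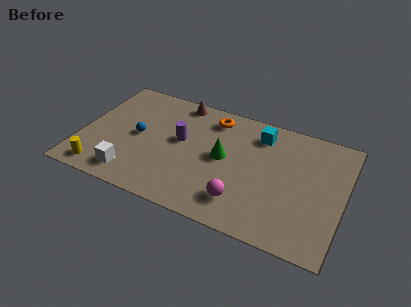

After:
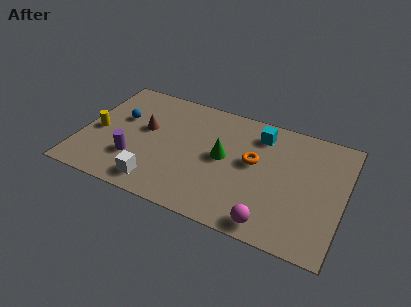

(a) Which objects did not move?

the green cone and the cyan cube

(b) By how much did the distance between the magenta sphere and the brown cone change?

+1.1

They were about 6.5 units apart before and 7.6 after — 1.1 units further apart.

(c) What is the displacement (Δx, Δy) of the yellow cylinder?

(-0.5, 2.5)

The yellow cylinder was at about (1.3, 1.0) and moved to about (0.8, 3.5).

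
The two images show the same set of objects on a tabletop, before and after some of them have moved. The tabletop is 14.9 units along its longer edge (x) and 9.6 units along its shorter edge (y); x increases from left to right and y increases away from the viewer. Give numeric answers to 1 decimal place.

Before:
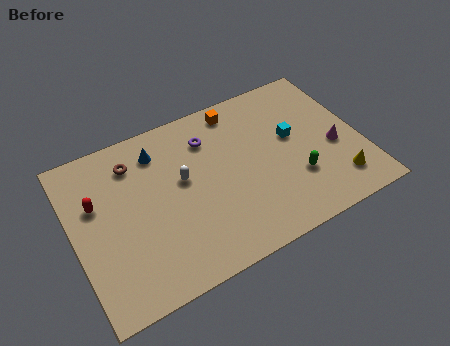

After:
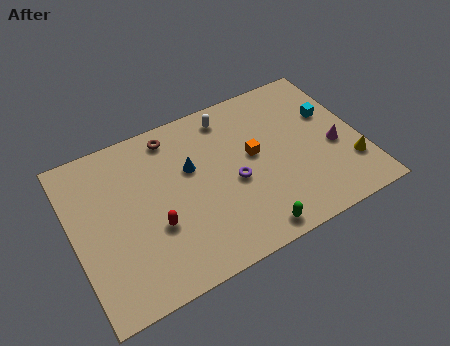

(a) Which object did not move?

the magenta cone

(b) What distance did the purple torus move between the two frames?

3.2

The purple torus was near (7.3, 7.3) before and (8.2, 4.2) after, so it travelled √(0.9² + 3.1²) ≈ 3.2 units.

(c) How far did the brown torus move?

2.2

The brown torus was near (3.4, 7.6) before and (5.5, 8.3) after, so it travelled √(2.1² + 0.7²) ≈ 2.2 units.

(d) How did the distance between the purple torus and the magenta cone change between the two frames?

-1.7

Before: roughly 7.0 units apart; after: 5.3. That's 1.7 units closer together.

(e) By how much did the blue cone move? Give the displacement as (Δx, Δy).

(1.5, -1.7)

From the two frames, the blue cone sits at roughly (4.7, 7.7) before and (6.2, 6.0) after.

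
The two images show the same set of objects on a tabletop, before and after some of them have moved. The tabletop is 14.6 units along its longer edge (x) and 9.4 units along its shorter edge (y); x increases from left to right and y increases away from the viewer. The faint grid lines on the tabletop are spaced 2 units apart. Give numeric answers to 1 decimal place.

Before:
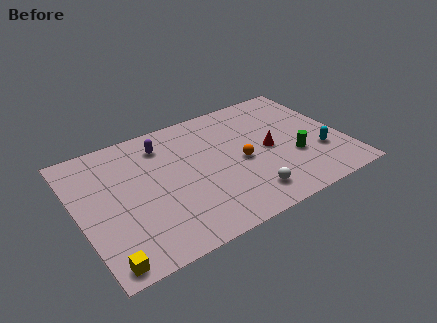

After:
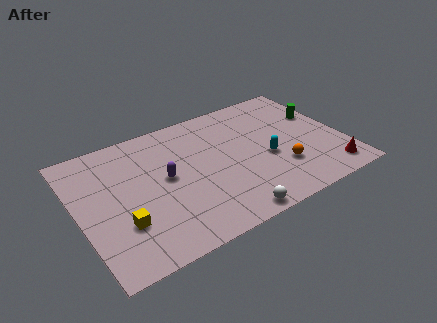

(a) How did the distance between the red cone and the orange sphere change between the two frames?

+1.3

The distance was about 1.6 in the first image and 2.9 in the second, so they moved 1.3 units further apart.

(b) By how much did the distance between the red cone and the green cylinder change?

+2.9

They were about 1.7 units apart before and 4.6 after — 2.9 units further apart.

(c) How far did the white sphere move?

1.5

The white sphere was near (8.8, 1.7) before and (7.6, 0.8) after, so it travelled √(1.2² + 0.9²) ≈ 1.5 units.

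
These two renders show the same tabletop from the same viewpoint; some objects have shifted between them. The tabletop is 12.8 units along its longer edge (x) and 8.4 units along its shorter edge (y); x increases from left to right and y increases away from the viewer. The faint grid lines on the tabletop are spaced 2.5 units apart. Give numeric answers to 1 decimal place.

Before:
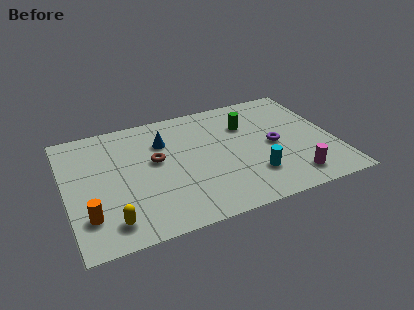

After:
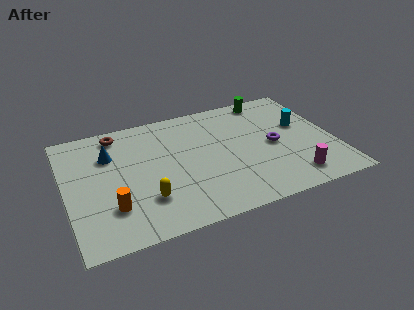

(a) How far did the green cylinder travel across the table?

2.1

The green cylinder was near (8.8, 5.9) before and (10.1, 7.5) after, so it travelled √(1.3² + 1.6²) ≈ 2.1 units.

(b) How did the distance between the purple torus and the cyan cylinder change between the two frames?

-0.4

The distance was about 2.2 in the first image and 1.8 in the second, so they moved 0.4 units closer together.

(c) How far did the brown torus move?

3.0

The brown torus was near (4.3, 4.8) before and (2.7, 7.3) after, so it travelled √(1.6² + 2.5²) ≈ 3.0 units.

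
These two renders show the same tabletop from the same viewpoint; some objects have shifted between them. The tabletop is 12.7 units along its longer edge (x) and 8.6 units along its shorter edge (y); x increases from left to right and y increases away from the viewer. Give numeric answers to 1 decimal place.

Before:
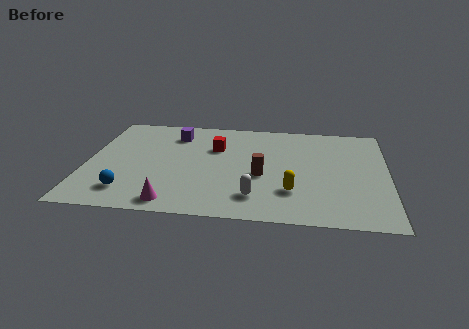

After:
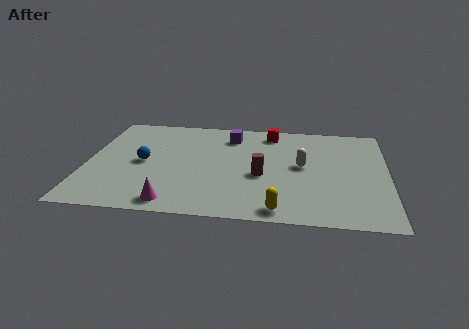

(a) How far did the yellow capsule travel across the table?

1.6

The yellow capsule moved from about (8.7, 2.4) to (8.2, 0.9), a distance of √(0.5² + 1.5²) ≈ 1.6.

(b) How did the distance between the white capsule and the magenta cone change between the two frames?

+2.9

Before: roughly 3.5 units apart; after: 6.4. That's 2.9 units further apart.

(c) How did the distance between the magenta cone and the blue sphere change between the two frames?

+1.5

The distance was about 2.0 in the first image and 3.5 in the second, so they moved 1.5 units further apart.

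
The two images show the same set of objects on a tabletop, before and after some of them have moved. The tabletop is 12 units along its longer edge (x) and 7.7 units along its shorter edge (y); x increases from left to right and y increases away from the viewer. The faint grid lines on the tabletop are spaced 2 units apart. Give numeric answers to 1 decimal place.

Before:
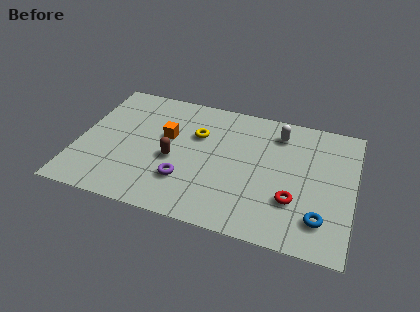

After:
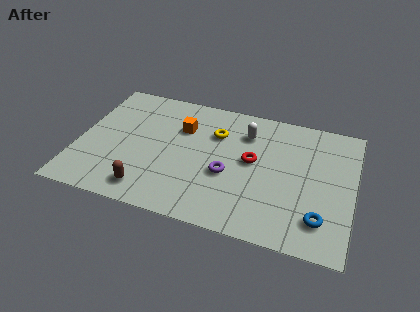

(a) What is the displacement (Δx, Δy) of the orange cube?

(0.6, 0.7)

From the two frames, the orange cube sits at roughly (3.8, 4.6) before and (4.4, 5.3) after.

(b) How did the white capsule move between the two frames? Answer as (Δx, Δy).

(-1.4, -0.4)

From the two frames, the white capsule sits at roughly (8.6, 6.2) before and (7.2, 5.8) after.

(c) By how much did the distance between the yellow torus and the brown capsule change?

+2.9

The distance was about 2.0 in the first image and 4.9 in the second, so they moved 2.9 units further apart.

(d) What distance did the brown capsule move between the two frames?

2.3

The brown capsule was near (4.2, 3.3) before and (3.3, 1.2) after, so it travelled √(0.9² + 2.1²) ≈ 2.3 units.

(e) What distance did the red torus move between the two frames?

2.6

The red torus moved from about (9.5, 2.4) to (7.6, 4.2), a distance of √(1.9² + 1.8²) ≈ 2.6.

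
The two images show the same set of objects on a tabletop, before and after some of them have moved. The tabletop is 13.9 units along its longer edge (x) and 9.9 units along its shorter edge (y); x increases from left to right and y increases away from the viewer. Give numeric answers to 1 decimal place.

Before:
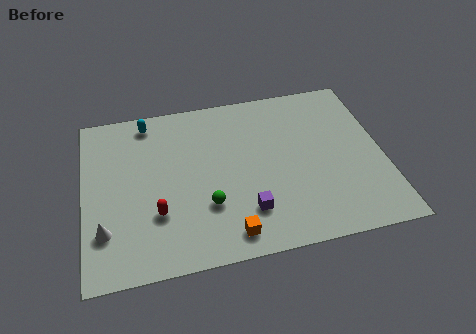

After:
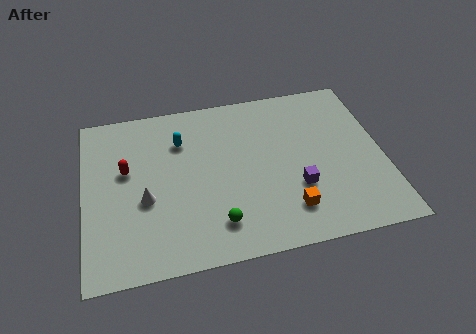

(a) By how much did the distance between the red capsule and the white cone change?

-0.4

The distance was about 2.5 in the first image and 2.1 in the second, so they moved 0.4 units closer together.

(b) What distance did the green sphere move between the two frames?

1.2

The green sphere was near (5.6, 3.1) before and (6.0, 2.0) after, so it travelled √(0.4² + 1.1²) ≈ 1.2 units.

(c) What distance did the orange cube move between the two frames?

2.9

From (6.5, 1.3) to (9.3, 2.1), the orange cube covered √(2.8² + 0.8²) ≈ 2.9 units.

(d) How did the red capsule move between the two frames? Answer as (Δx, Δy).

(-1.3, 2.8)

From the two frames, the red capsule sits at roughly (3.3, 3.1) before and (2.0, 5.9) after.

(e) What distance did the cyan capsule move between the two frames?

2.1

The cyan capsule was near (3.1, 8.7) before and (4.6, 7.2) after, so it travelled √(1.5² + 1.5²) ≈ 2.1 units.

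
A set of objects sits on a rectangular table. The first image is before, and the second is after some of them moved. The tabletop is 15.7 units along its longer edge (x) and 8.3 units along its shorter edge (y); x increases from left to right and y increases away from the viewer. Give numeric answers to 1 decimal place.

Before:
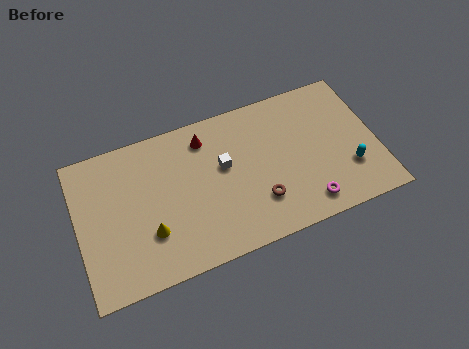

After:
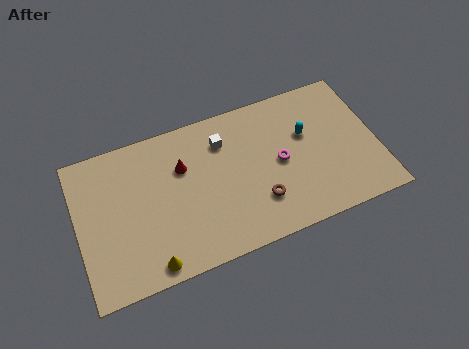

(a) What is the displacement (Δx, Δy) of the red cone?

(-1.3, -1.2)

The red cone started near (6.9, 6.8) and ended near (5.6, 5.6).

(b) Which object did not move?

the brown torus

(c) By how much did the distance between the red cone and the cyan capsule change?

-1.9

The distance was about 8.4 in the first image and 6.5 in the second, so they moved 1.9 units closer together.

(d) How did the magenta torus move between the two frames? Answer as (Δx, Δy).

(-1.1, 2.8)

The magenta torus was at about (11.7, 1.3) and moved to about (10.6, 4.1).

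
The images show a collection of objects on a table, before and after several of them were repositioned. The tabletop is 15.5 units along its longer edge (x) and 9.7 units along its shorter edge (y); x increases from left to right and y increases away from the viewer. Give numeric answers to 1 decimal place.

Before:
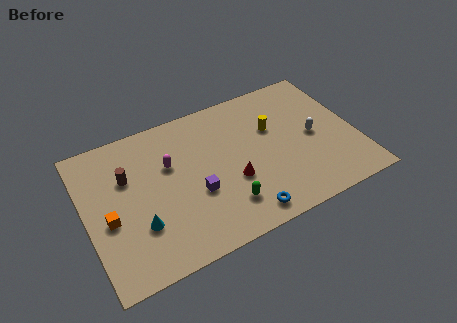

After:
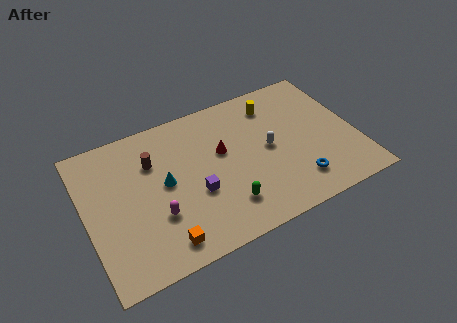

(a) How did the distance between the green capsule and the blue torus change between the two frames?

+2.8

The distance was about 1.3 in the first image and 4.1 in the second, so they moved 2.8 units further apart.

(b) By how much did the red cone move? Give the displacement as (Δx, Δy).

(-0.3, 2.2)

From the two frames, the red cone sits at roughly (8.2, 3.6) before and (7.9, 5.8) after.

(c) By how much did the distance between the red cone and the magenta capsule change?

+0.7

They were about 4.2 units apart before and 4.9 after — 0.7 units further apart.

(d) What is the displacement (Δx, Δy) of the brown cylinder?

(1.5, 0.4)

The brown cylinder was at about (2.5, 6.4) and moved to about (4.0, 6.8).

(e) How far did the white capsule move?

2.6

The white capsule moved from about (13.1, 4.7) to (10.5, 4.9), a distance of √(2.6² + 0.2²) ≈ 2.6.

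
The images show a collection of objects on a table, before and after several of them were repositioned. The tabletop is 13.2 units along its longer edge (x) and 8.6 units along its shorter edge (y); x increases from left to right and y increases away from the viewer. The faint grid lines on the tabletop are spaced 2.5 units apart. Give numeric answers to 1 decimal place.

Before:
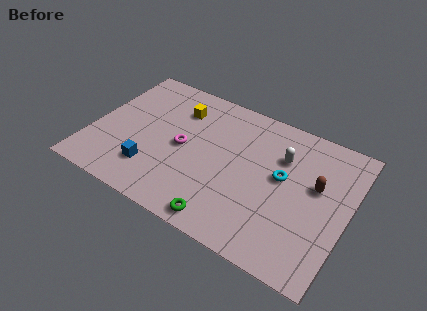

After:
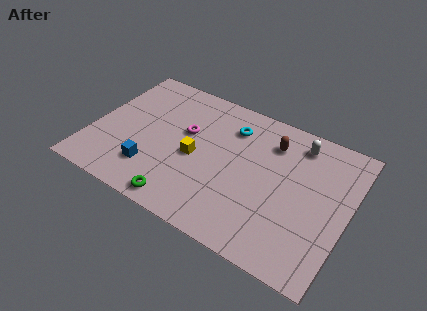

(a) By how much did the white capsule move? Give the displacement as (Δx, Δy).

(0.7, 1.2)

From the two frames, the white capsule sits at roughly (9.6, 6.0) before and (10.3, 7.2) after.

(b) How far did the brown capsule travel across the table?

2.9

The brown capsule was near (11.5, 5.1) before and (9.0, 6.6) after, so it travelled √(2.5² + 1.5²) ≈ 2.9 units.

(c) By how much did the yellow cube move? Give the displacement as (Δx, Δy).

(1.3, -2.6)

From the two frames, the yellow cube sits at roughly (4.1, 6.5) before and (5.4, 3.9) after.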